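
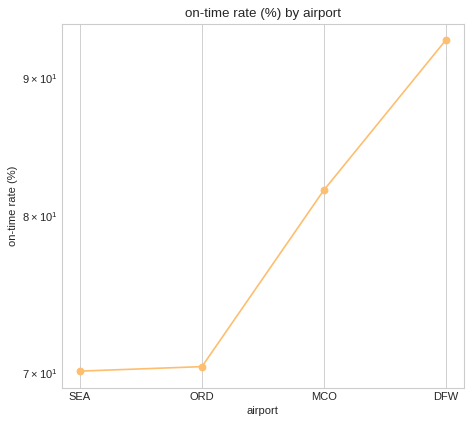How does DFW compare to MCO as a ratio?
DFW ≈ 92, MCO ≈ 82; 92/82 ≈ 1.12.

≈ 1.12×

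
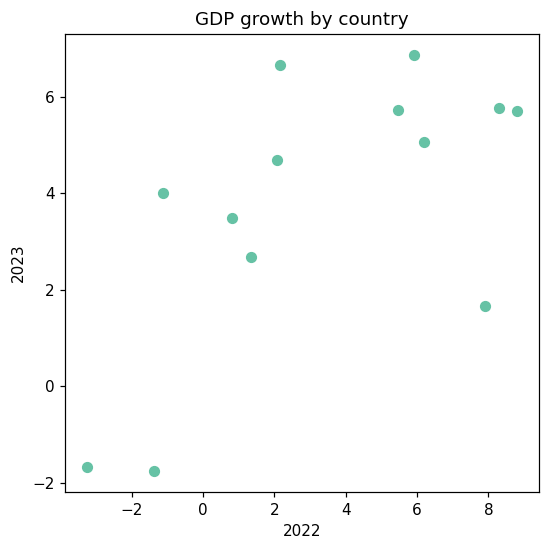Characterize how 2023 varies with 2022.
Points are positively correlated; moderate (|r| ≈ 0.6).

positive, moderate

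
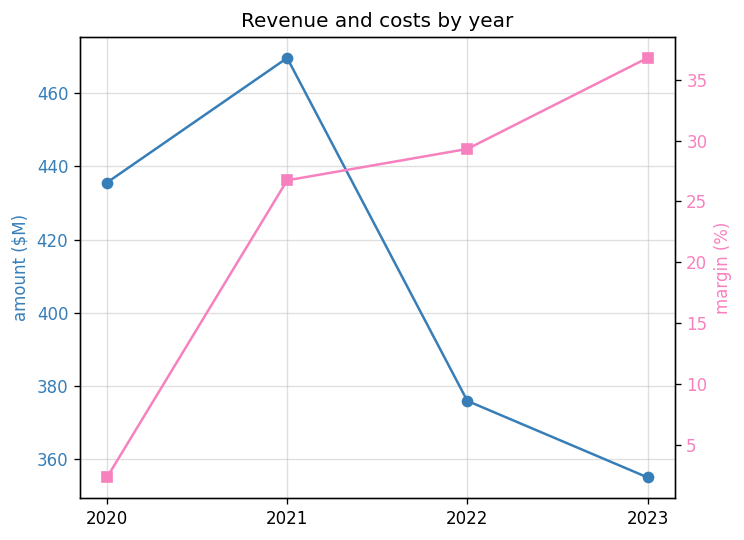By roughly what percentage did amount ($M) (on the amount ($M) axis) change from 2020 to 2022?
≈ -13.6%

2020 ≈ 440, 2022 ≈ 380; (380 − 440) / 440 ≈ -13.6%.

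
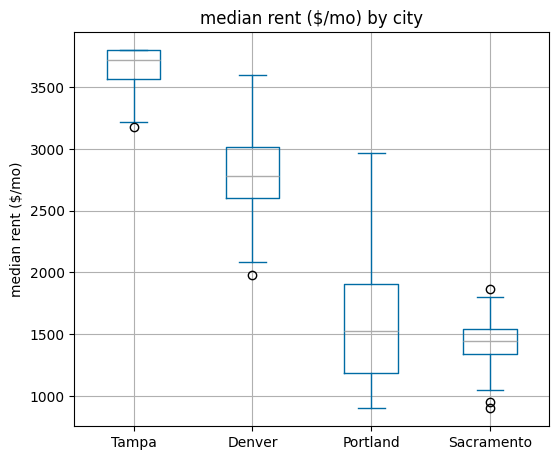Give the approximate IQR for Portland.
Q3 ≈ 2000, Q1 ≈ 1200; IQR ≈ 800.

≈ 800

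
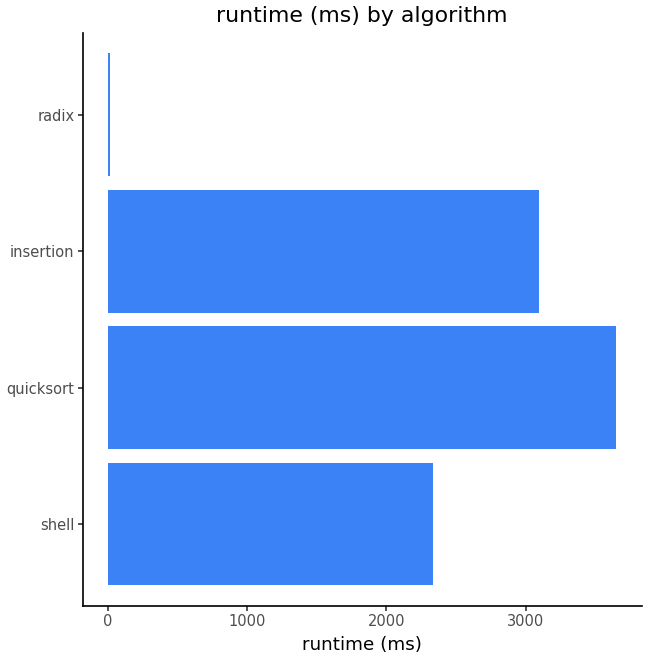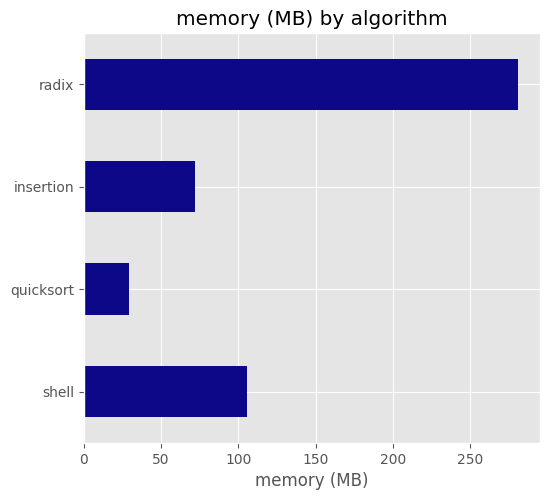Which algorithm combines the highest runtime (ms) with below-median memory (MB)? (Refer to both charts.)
quicksort

Chart 2 median memory (MB) ≈ 100; below-median algorithms: quicksort, insertion. Among those, quicksort has the highest runtime (ms) (≈ 3500).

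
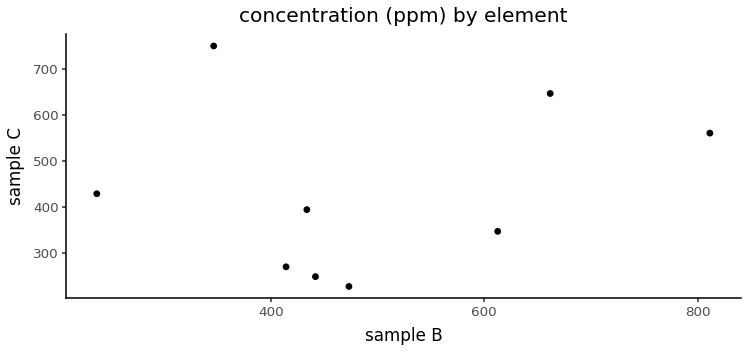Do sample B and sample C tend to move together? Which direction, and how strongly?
no clear correlation

Points are roughly uncorrelated; weak (|r| ≈ 0.2).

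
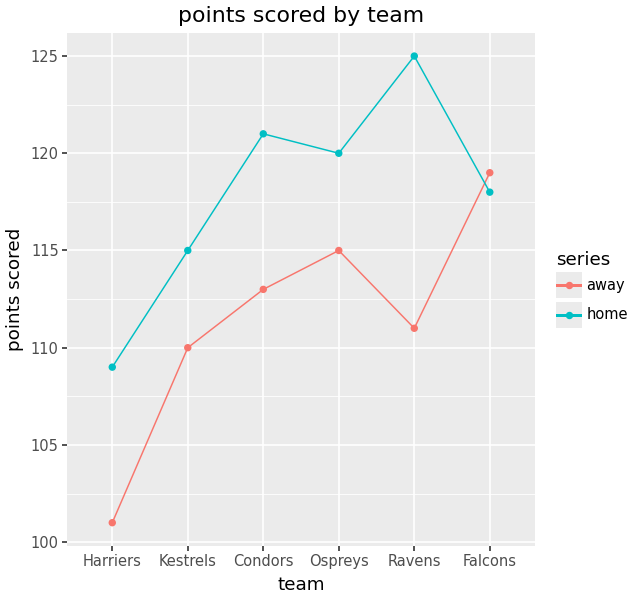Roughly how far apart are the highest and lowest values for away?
≈ 20

Max Falcons ≈ 120, min Harriers ≈ 100; range ≈ 20.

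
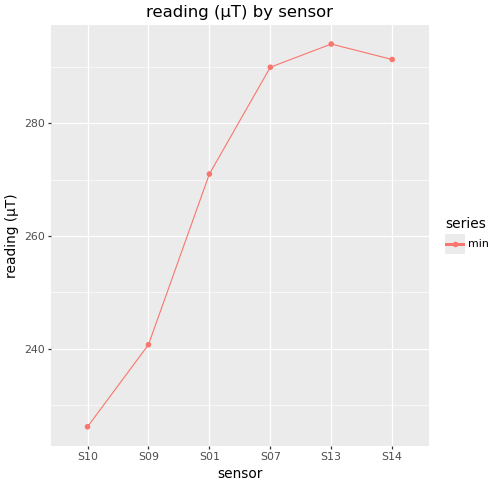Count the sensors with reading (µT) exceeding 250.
Above 250: S01, S07, S13, S14.

4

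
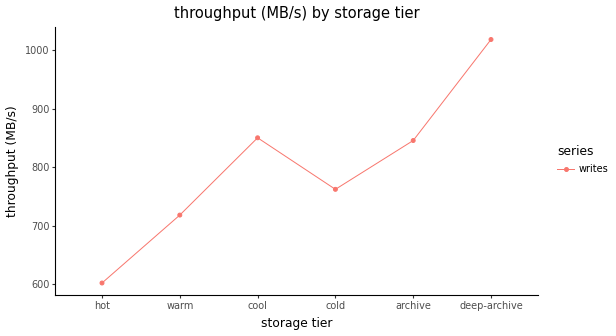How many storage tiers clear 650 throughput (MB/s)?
5

Above 650: warm, cool, cold, archive, deep-archive.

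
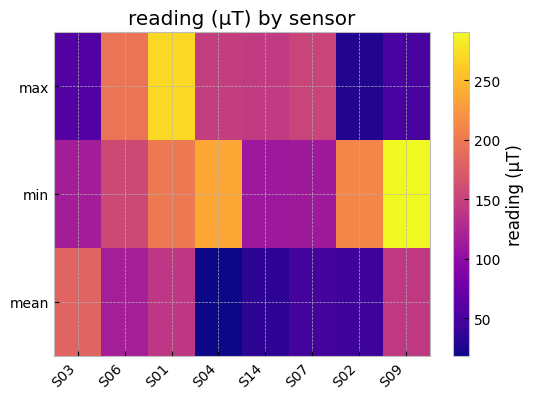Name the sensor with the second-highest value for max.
S06

Top 3 for max: S01 ≈ 275, S06 ≈ 200, S07 ≈ 150.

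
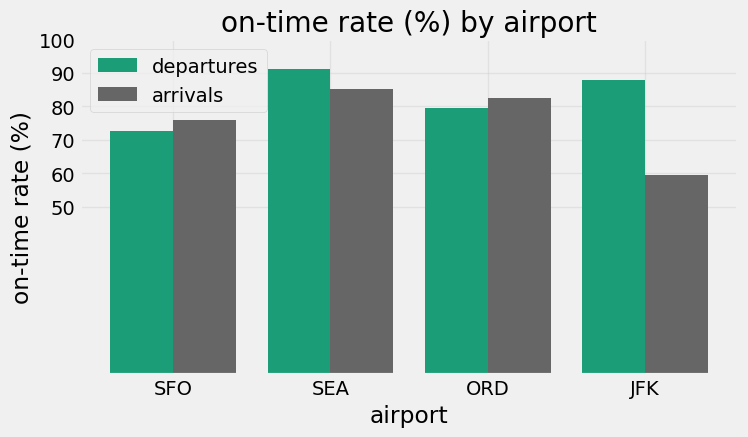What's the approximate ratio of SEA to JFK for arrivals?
SEA ≈ 90, JFK ≈ 60; 90/60 ≈ 1.5.

≈ 1.5×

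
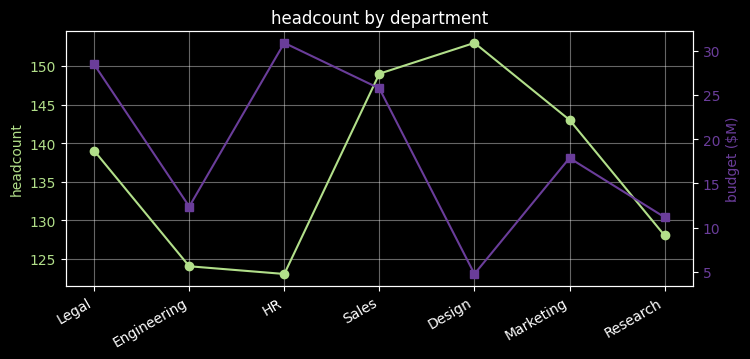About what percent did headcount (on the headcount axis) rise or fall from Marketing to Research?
≈ -10.3%

Marketing ≈ 145, Research ≈ 130; (130 − 145) / 145 ≈ -10.3%.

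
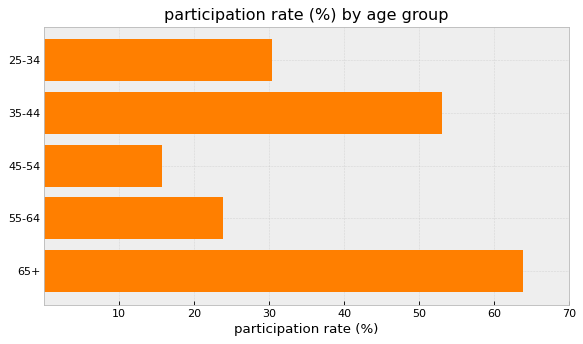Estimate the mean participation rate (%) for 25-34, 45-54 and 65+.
(30 + 20 + 60) / 3 ≈ 37.

≈ 37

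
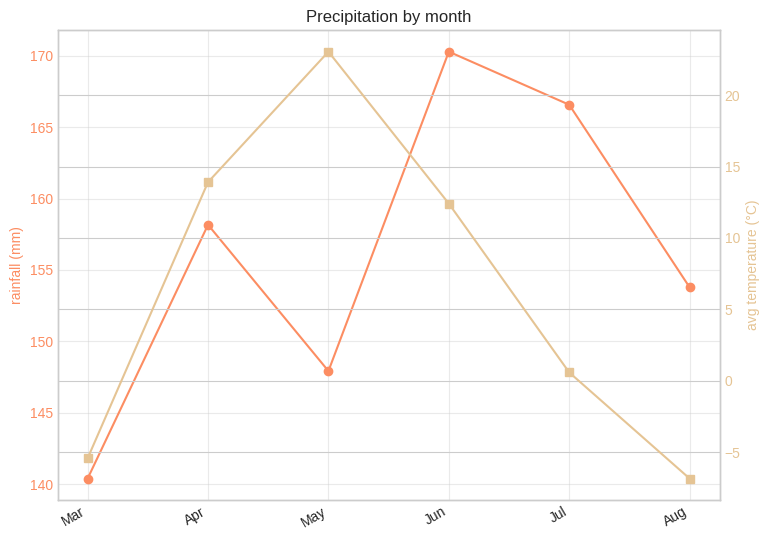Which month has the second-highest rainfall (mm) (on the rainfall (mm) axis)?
Top 3 (on the rainfall (mm) axis): Jun ≈ 170, Jul ≈ 165, Apr ≈ 160.

Jul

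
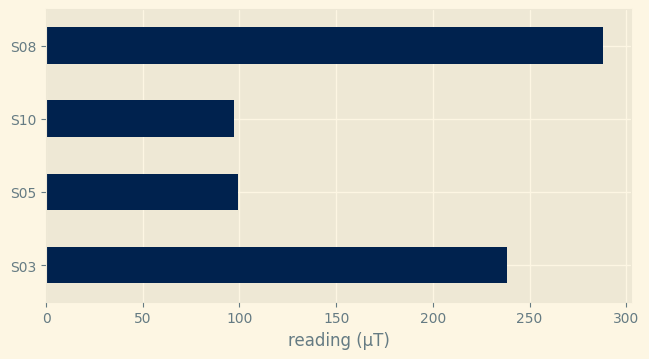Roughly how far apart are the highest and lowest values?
Max S08 ≈ 300, min S10 ≈ 100; range ≈ 200.

≈ 200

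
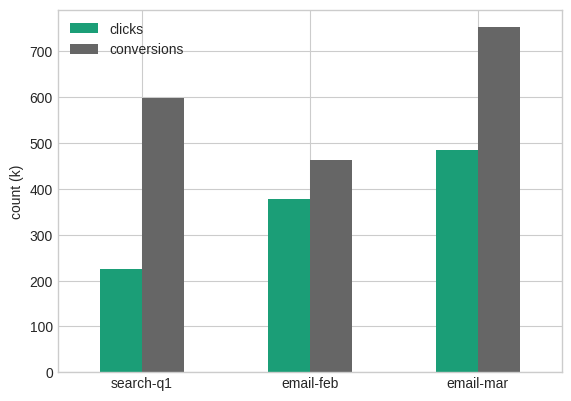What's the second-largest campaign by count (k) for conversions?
Top 3 for conversions: email-mar ≈ 800, search-q1 ≈ 600, email-feb ≈ 500.

search-q1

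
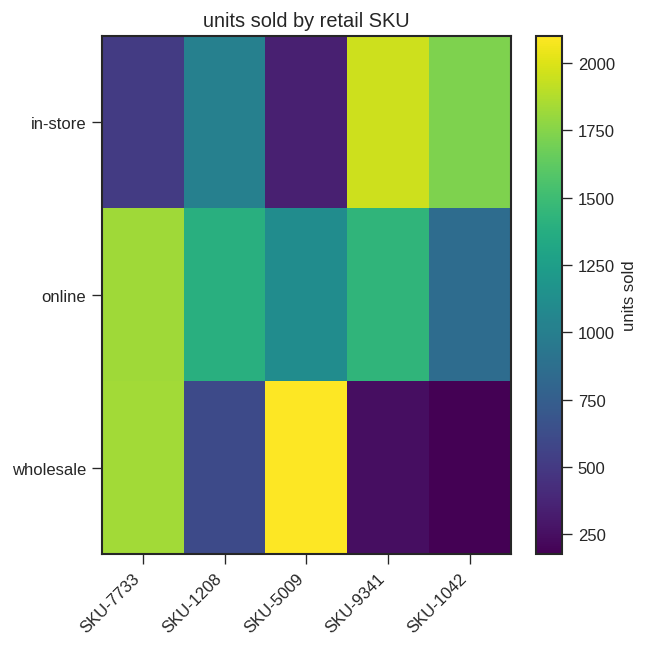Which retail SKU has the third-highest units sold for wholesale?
SKU-1208

Top 4 for wholesale: SKU-5009 ≈ 2200, SKU-7733 ≈ 1800, SKU-1208 ≈ 600, SKU-9341 ≈ 200.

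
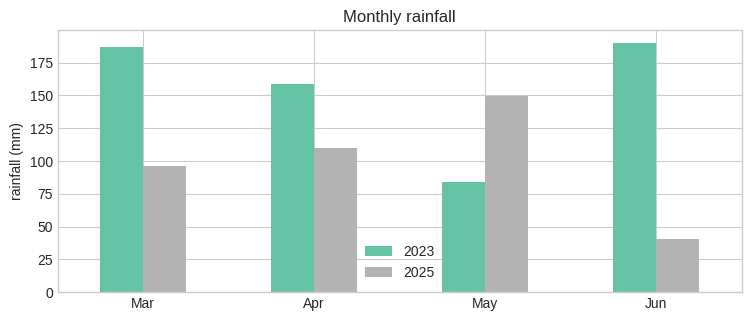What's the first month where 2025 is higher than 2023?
May

Apr: 2025 ≈ 120 vs 2023 ≈ 160 (not yet); May: 2025 ≈ 140 vs 2023 ≈ 80 (first crossover).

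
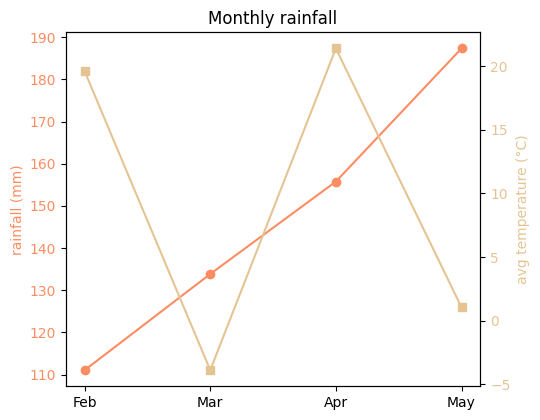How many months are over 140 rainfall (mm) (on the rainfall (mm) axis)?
Above 140: Apr, May.

2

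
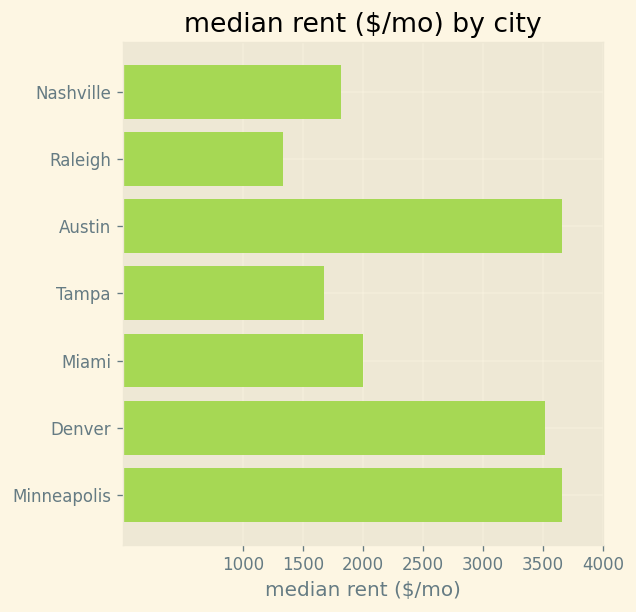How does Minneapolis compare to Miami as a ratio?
≈ 1.75×

Minneapolis ≈ 3500, Miami ≈ 2000; 3500/2000 ≈ 1.75.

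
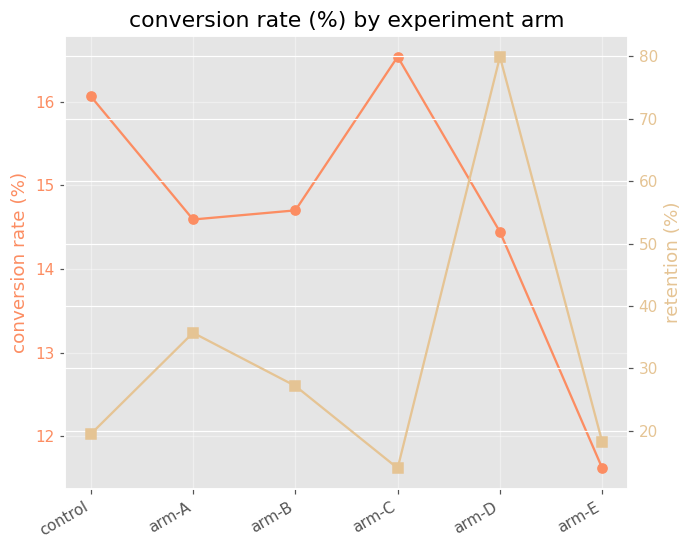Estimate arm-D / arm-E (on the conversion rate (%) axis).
≈ 1.26×

arm-D ≈ 14.5, arm-E ≈ 11.5; 14.5/11.5 ≈ 1.26.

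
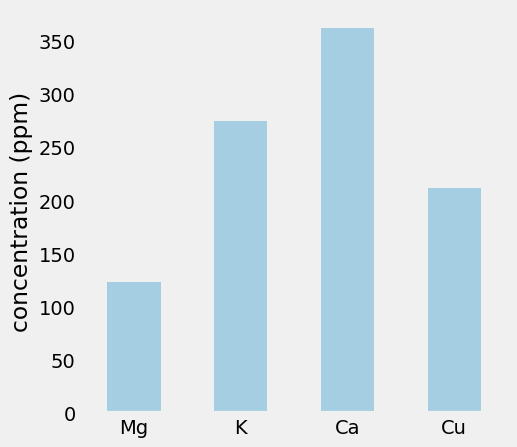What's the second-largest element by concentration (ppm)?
Top 3: Ca ≈ 350, K ≈ 250, Cu ≈ 200.

K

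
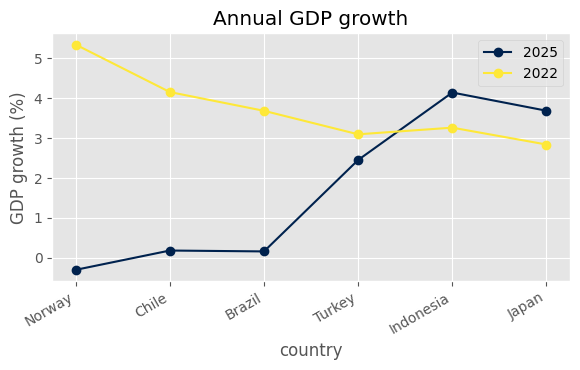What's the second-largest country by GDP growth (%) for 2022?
Chile

Top 3 for 2022: Norway ≈ 5.5, Chile ≈ 4.0, Brazil ≈ 3.5.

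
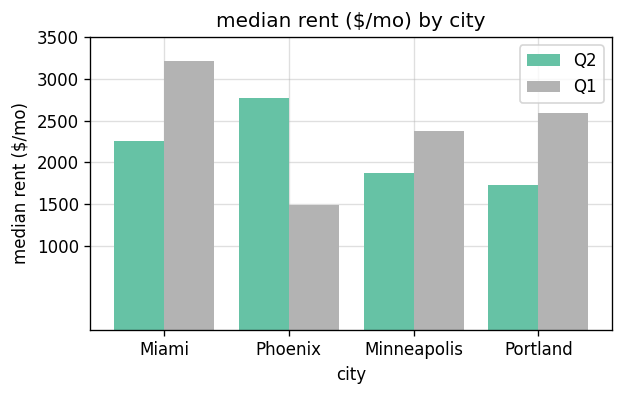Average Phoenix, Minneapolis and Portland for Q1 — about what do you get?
(1500 + 2500 + 2500) / 3 ≈ 2167.

≈ 2167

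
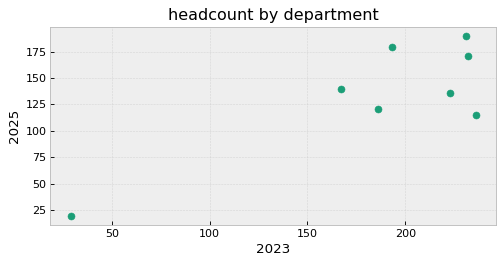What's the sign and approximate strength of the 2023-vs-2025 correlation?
Points are positively correlated; strong (|r| ≈ 0.8).

positive, strong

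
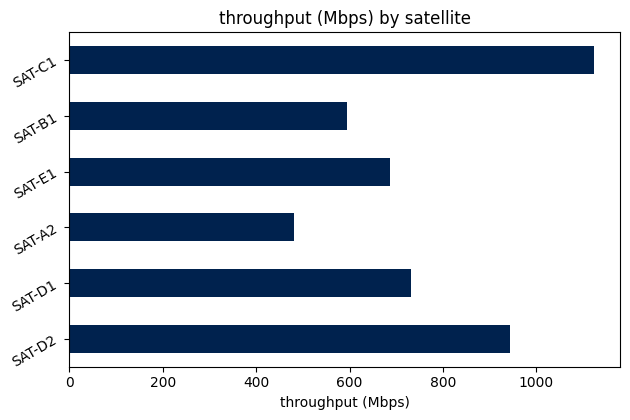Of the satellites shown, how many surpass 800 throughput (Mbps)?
2

Above 800: SAT-D2, SAT-C1.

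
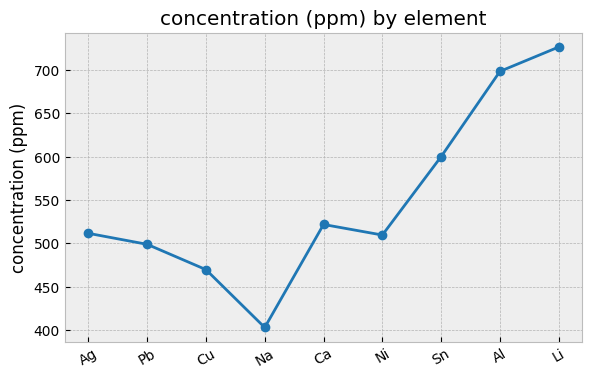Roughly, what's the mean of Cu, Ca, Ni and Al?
(450 + 500 + 500 + 700) / 4 ≈ 538.

≈ 538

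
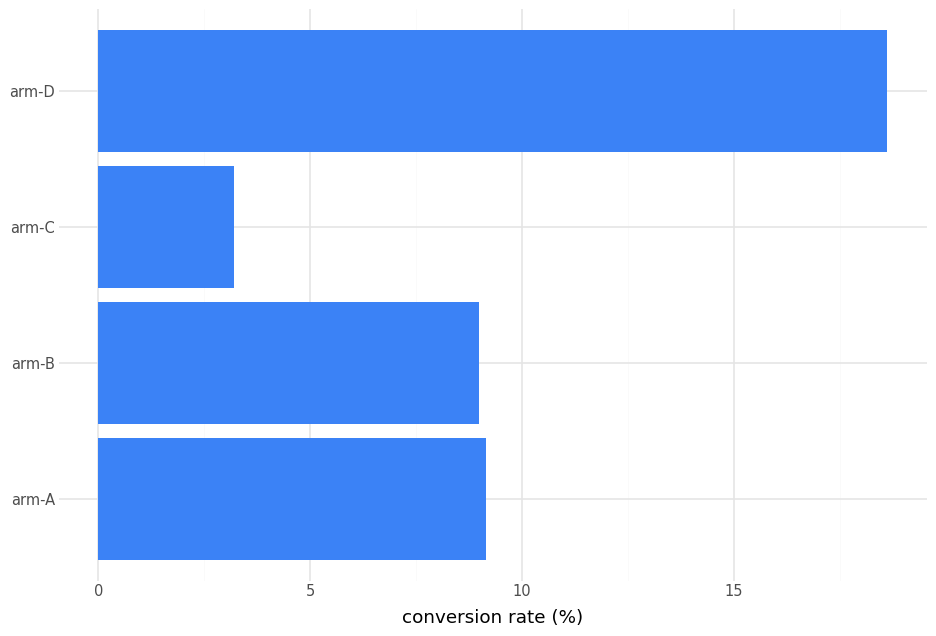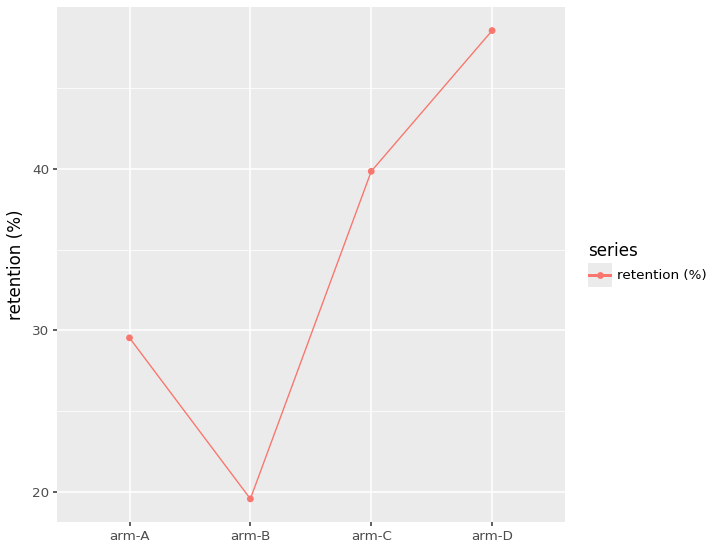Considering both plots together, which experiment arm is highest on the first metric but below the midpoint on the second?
Chart 2 median retention (%) ≈ 35; below-median experiment arms: arm-A, arm-B. Among those, arm-A has the highest conversion rate (%) (≈ 10).

arm-A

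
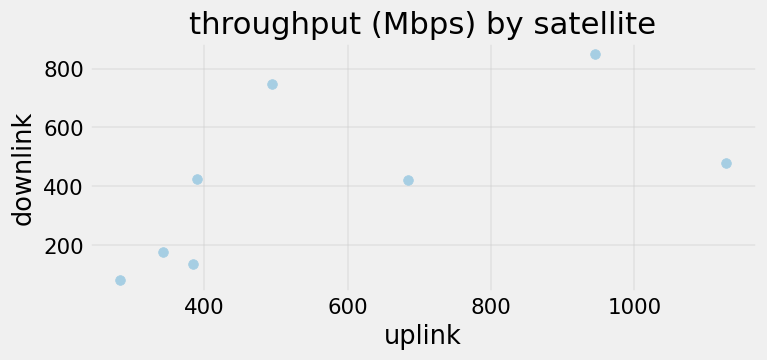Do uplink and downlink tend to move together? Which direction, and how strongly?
positive, moderate

Points are positively correlated; moderate (|r| ≈ 0.6).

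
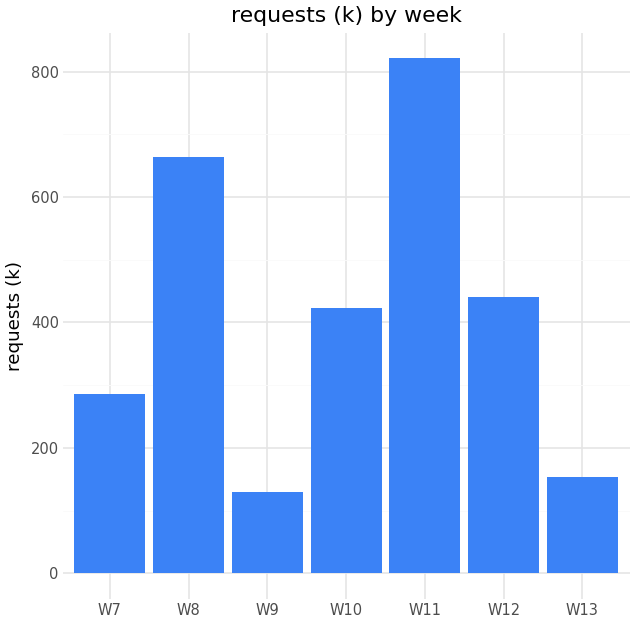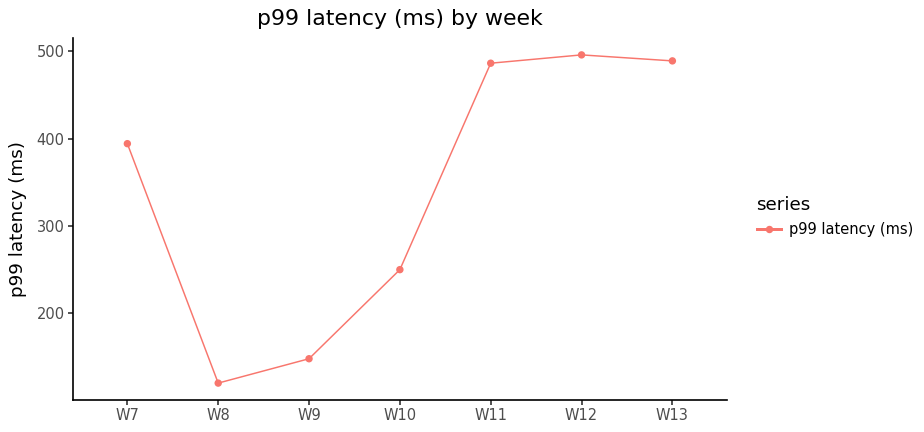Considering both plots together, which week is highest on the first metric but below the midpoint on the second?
W8

Chart 2 median p99 latency (ms) ≈ 400; below-median weeks: W8, W9, W10. Among those, W8 has the highest requests (k) (≈ 700).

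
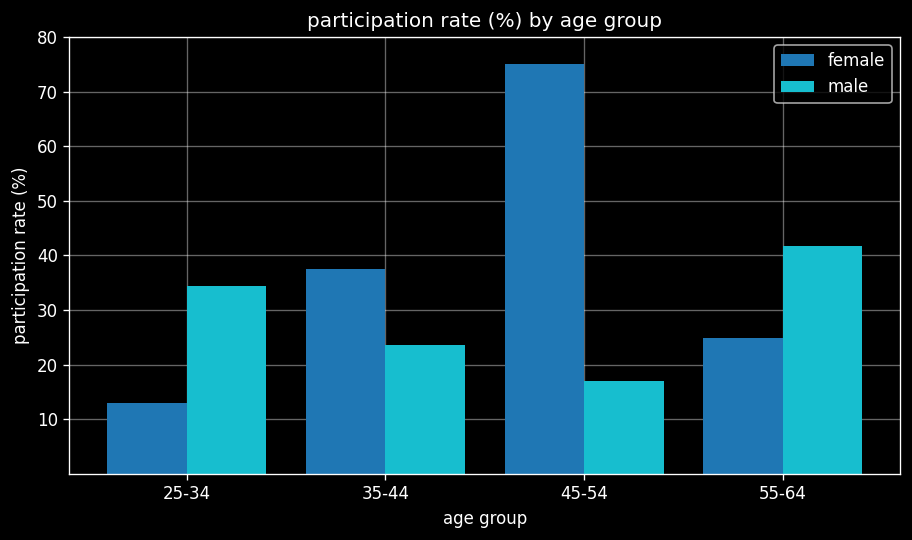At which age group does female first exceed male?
35-44

25-34: female ≈ 10 vs male ≈ 30 (not yet); 35-44: female ≈ 40 vs male ≈ 20 (first crossover).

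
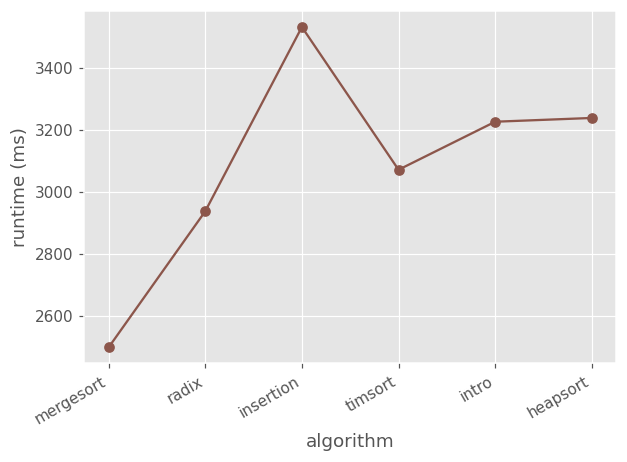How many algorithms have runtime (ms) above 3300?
1

Above 3300: insertion.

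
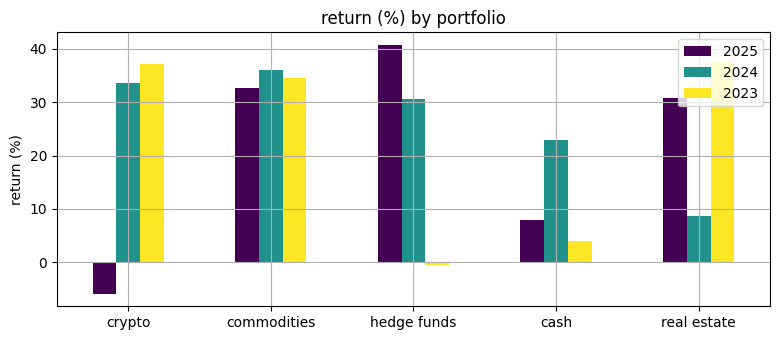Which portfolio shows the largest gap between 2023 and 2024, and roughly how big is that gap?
hedge funds: 2023 ≈ 0, 2024 ≈ 30 → gap ≈ 30. Next-largest (real estate) is only ≈ 25.

hedge funds, ≈ 30 %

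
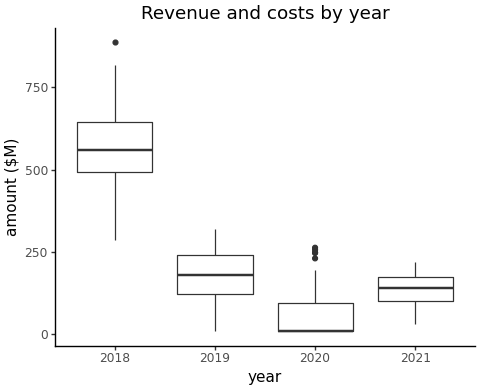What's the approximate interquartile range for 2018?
Q3 ≈ 650, Q1 ≈ 500; IQR ≈ 150.

≈ 150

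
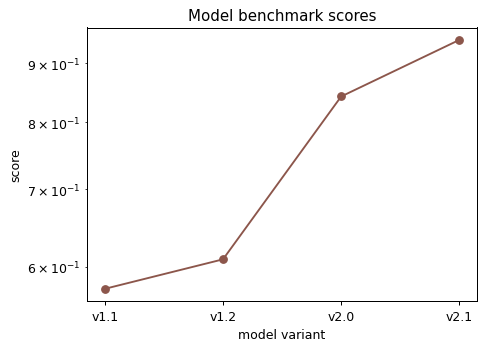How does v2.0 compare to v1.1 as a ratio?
v2.0 ≈ 0.85, v1.1 ≈ 0.55; 0.85/0.55 ≈ 1.55.

≈ 1.55×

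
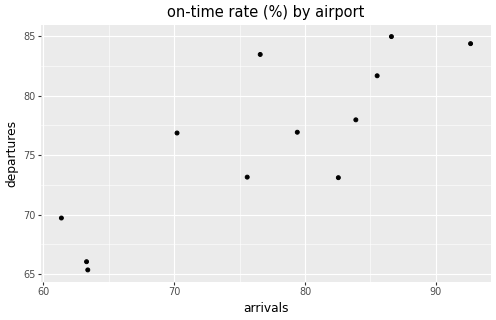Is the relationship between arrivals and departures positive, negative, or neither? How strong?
Points are positively correlated; strong (|r| ≈ 0.8).

positive, strong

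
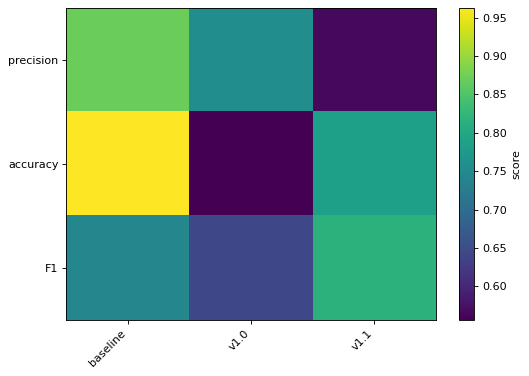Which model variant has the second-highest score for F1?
Top 3 for F1: v1.1 ≈ 0.80, baseline ≈ 0.75, v1.0 ≈ 0.65.

baseline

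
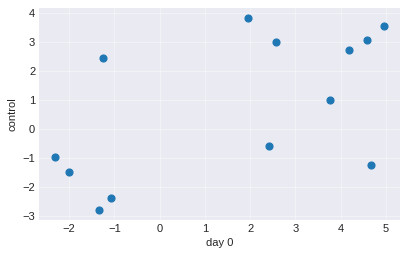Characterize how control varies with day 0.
positive, moderate

Points are positively correlated; moderate (|r| ≈ 0.6).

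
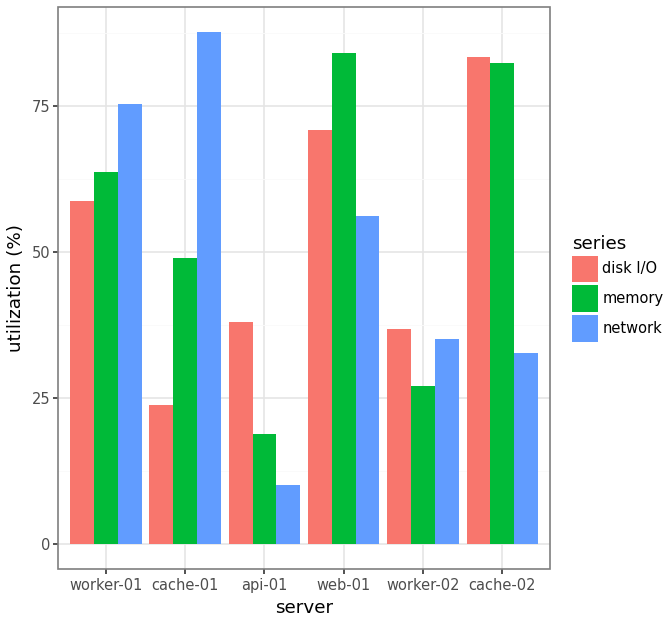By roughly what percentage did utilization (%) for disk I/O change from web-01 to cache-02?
web-01 ≈ 70, cache-02 ≈ 80; (80 − 70) / 70 ≈ +14.3%.

≈ +14.3%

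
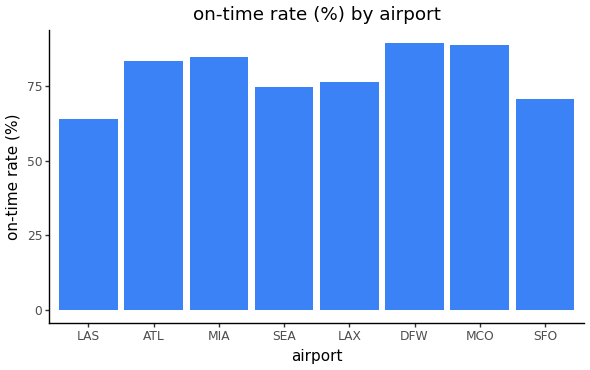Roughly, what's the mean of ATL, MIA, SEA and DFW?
(80 + 80 + 70 + 90) / 4 ≈ 80.

≈ 80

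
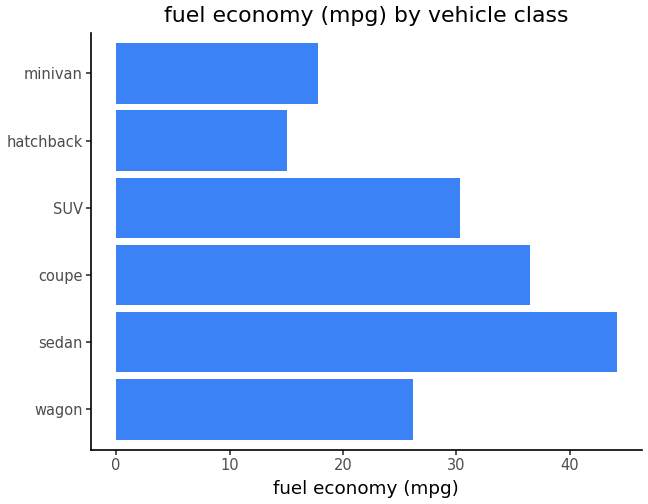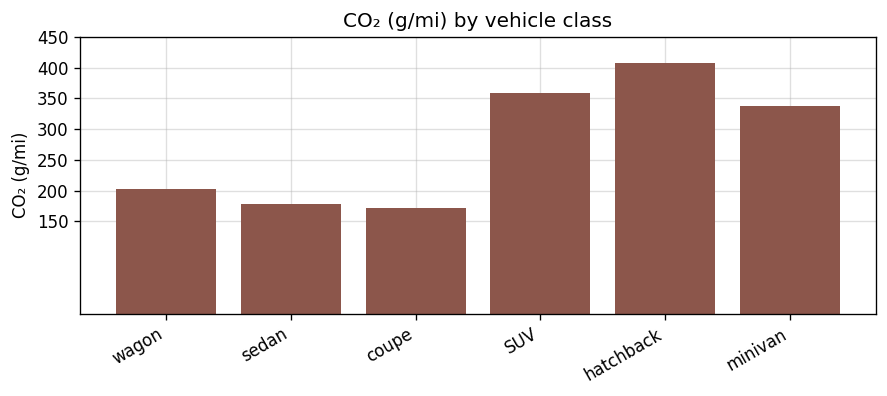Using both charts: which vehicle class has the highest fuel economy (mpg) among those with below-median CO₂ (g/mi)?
sedan

Chart 2 median CO₂ (g/mi) ≈ 250; below-median vehicle classes: wagon, sedan, coupe. Among those, sedan has the highest fuel economy (mpg) (≈ 45).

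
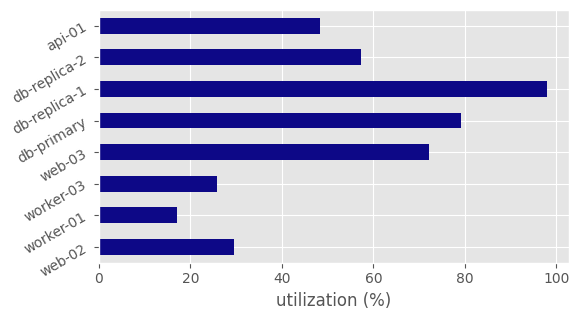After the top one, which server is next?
db-primary

Top 3: db-replica-1 ≈ 100, db-primary ≈ 80, web-03 ≈ 70.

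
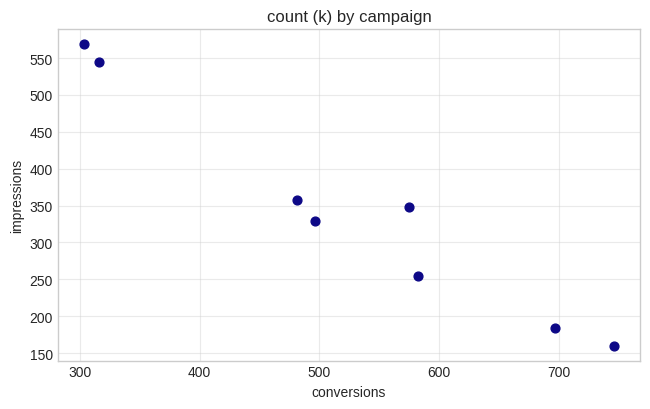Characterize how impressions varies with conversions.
negative, strong

Points are negatively correlated; strong (|r| ≈ 1.0).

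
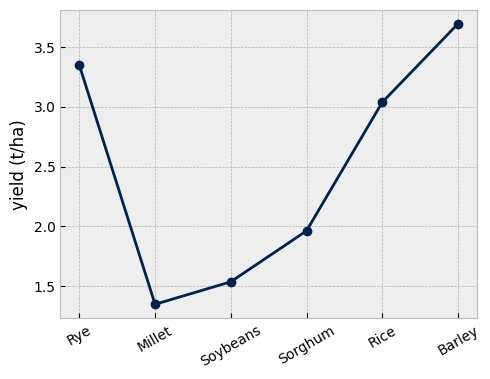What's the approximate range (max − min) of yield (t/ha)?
≈ 2.2

Max Barley ≈ 3.6, min Millet ≈ 1.4; range ≈ 2.2.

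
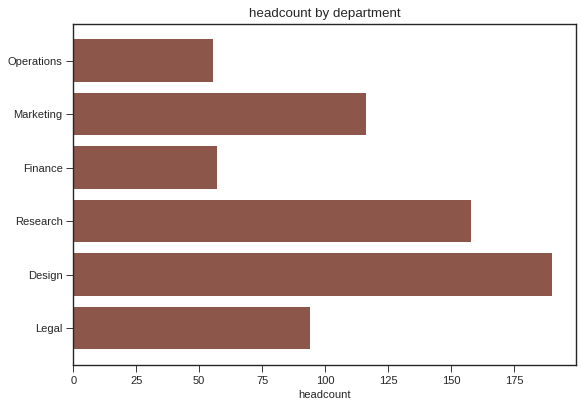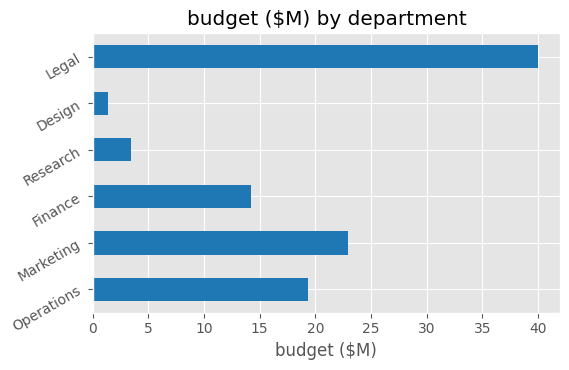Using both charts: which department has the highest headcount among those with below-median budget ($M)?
Design

Chart 2 median budget ($M) ≈ 15; below-median departments: Finance, Research, Design. Among those, Design has the highest headcount (≈ 200).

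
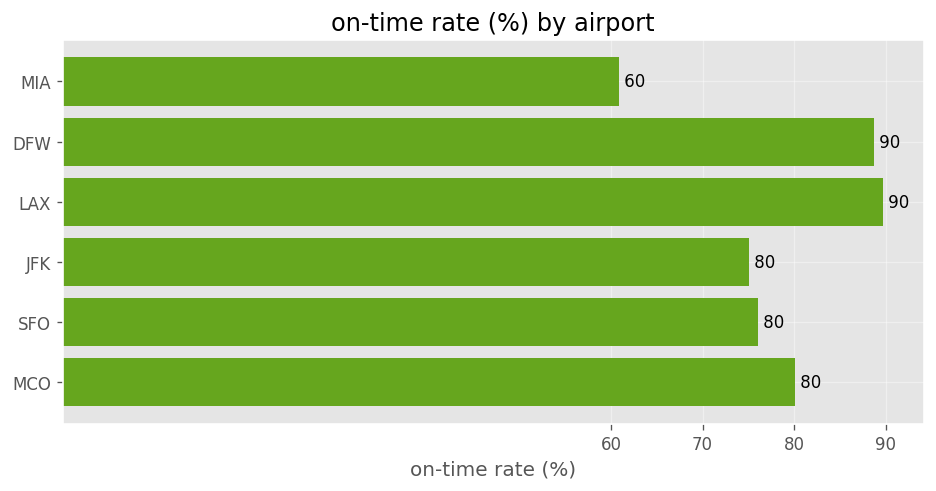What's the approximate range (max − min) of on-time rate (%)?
Max LAX ≈ 90, min MIA ≈ 60; range ≈ 30.

≈ 30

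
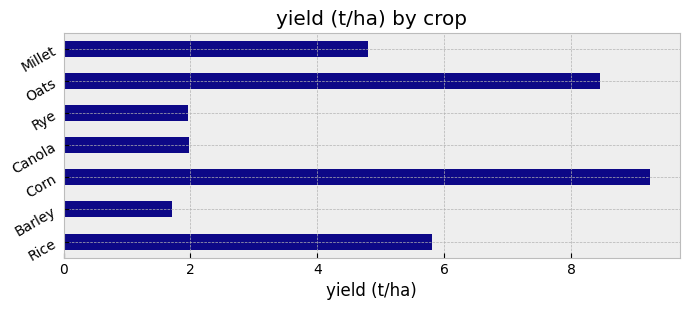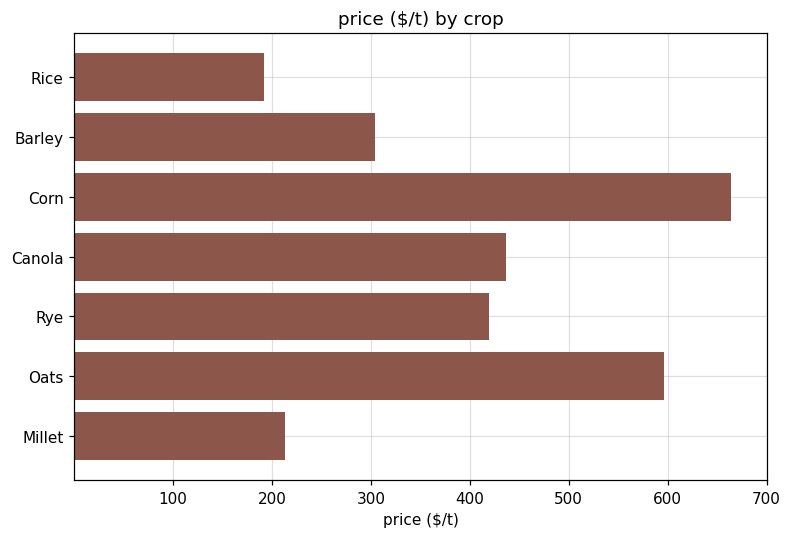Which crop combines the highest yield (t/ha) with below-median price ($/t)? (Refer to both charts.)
Chart 2 median price ($/t) ≈ 400; below-median crops: Rice, Barley, Millet. Among those, Rice has the highest yield (t/ha) (≈ 6).

Rice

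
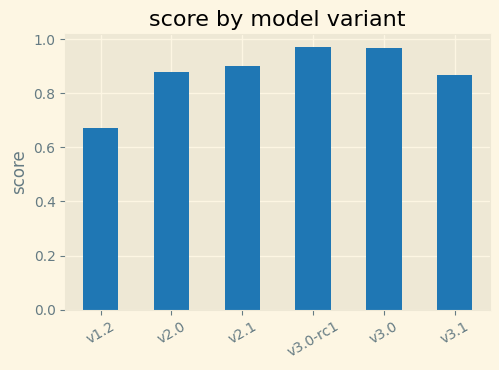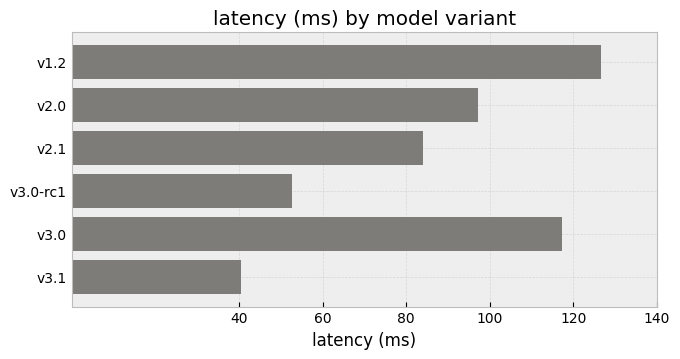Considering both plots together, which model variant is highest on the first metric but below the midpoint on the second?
v3.0-rc1

Chart 2 median latency (ms) ≈ 100; below-median model variants: v2.1, v3.0-rc1, v3.1. Among those, v3.0-rc1 has the highest score (≈ 1).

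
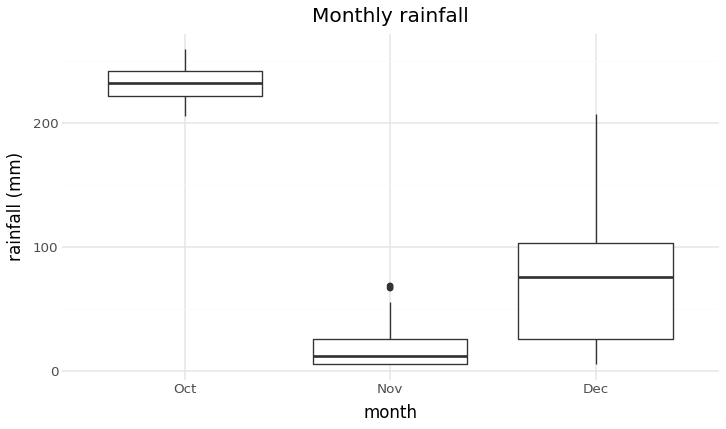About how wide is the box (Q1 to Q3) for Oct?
Q3 ≈ 240, Q1 ≈ 220; IQR ≈ 20.

≈ 20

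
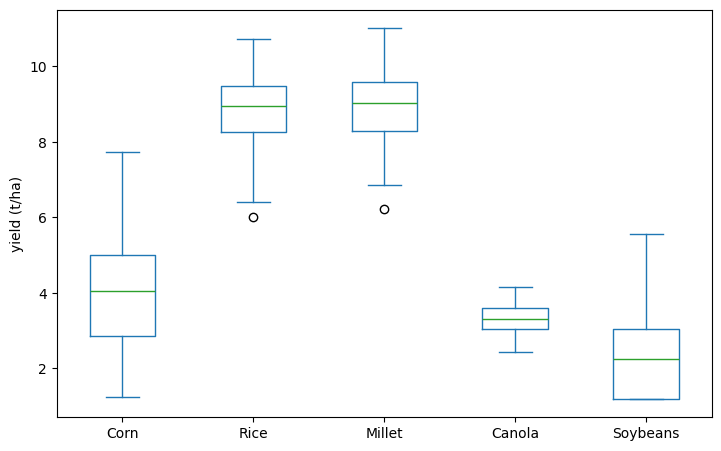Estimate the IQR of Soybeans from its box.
≈ 2

Q3 ≈ 3, Q1 ≈ 1; IQR ≈ 2.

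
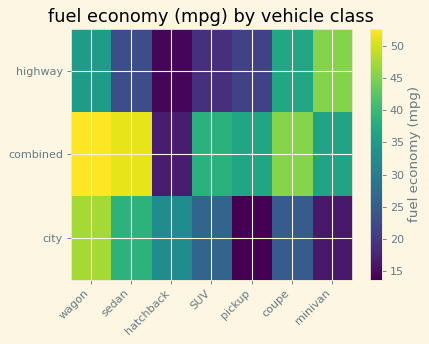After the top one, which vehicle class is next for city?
Top 3 for city: wagon ≈ 45, sedan ≈ 40, hatchback ≈ 35.

sedan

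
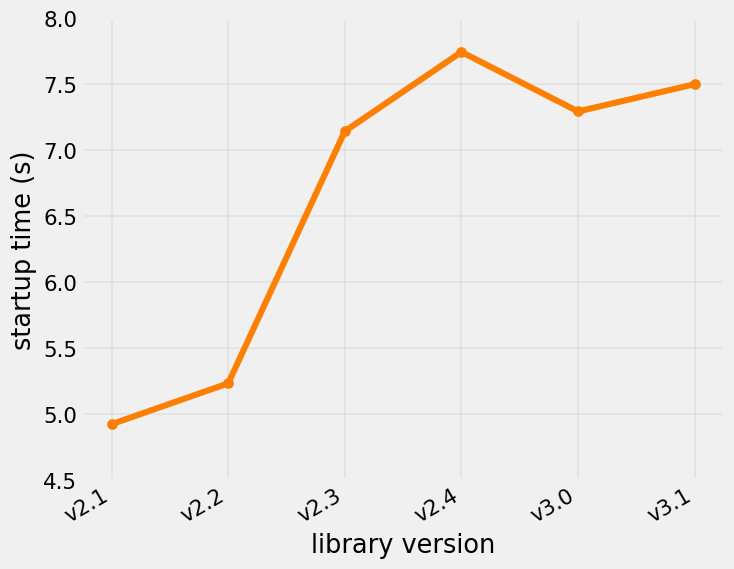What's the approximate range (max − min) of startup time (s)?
Max v2.4 ≈ 7.5, min v2.1 ≈ 5.0; range ≈ 2.5.

≈ 2.5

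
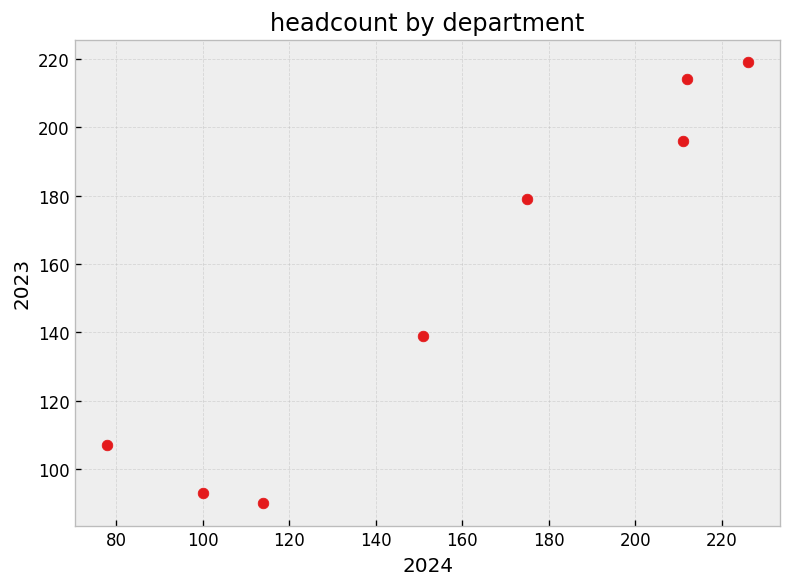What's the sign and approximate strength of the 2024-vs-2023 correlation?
Points are positively correlated; strong (|r| ≈ 1.0).

positive, strong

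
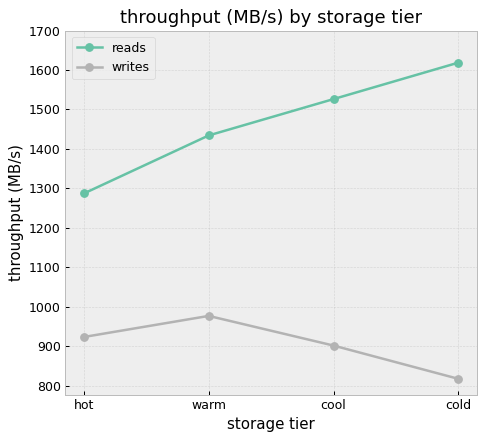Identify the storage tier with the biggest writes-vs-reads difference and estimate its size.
cold: writes ≈ 800, reads ≈ 1600 → gap ≈ 800. Next-largest (cool) is only ≈ 600.

cold, ≈ 800 MB/s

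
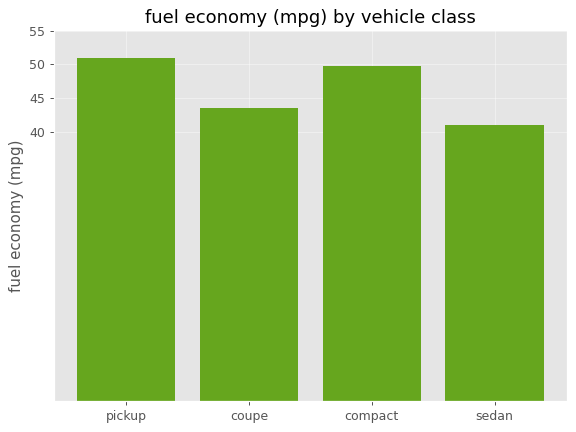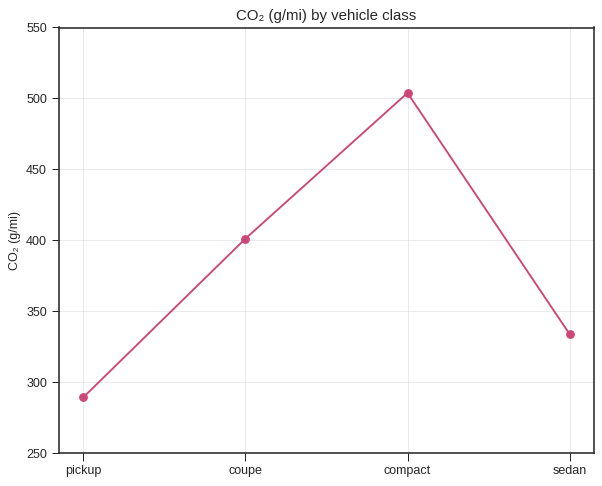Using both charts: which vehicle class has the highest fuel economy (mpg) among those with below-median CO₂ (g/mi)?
Chart 2 median CO₂ (g/mi) ≈ 350; below-median vehicle classes: pickup, sedan. Among those, pickup has the highest fuel economy (mpg) (≈ 50).

pickup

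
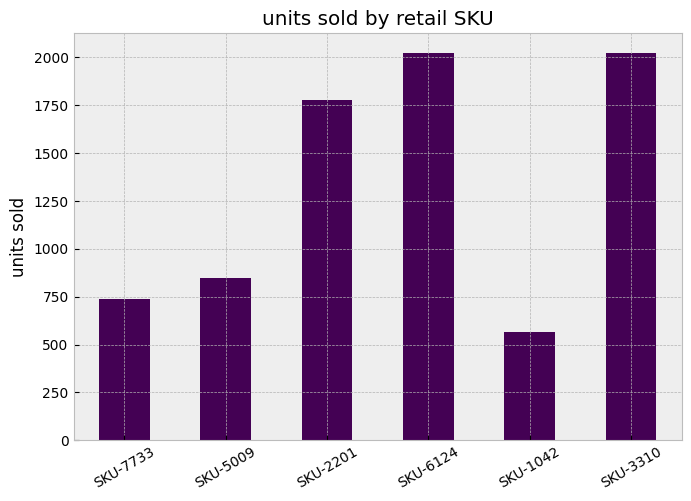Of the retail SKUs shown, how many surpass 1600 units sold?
3

Above 1600: SKU-2201, SKU-6124, SKU-3310.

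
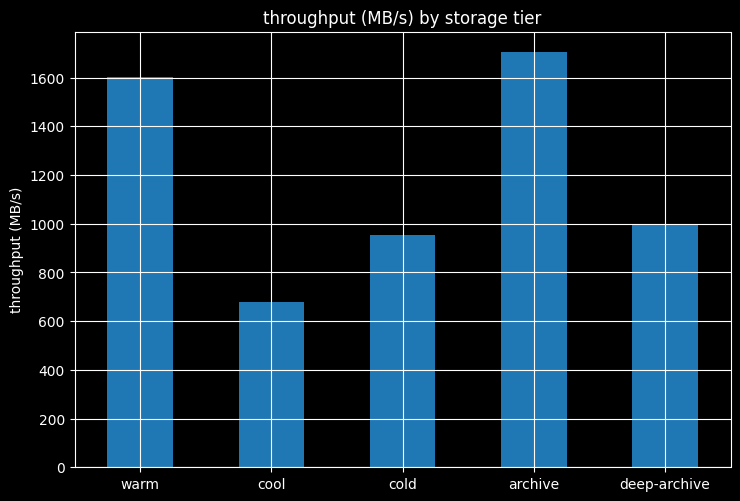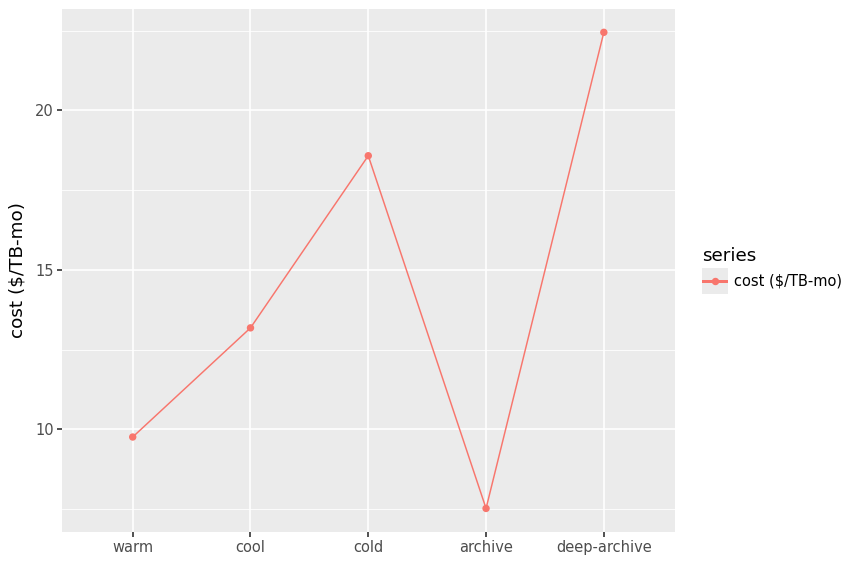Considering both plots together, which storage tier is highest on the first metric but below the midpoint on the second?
archive

Chart 2 median cost ($/TB-mo) ≈ 15; below-median storage tiers: warm, archive. Among those, archive has the highest throughput (MB/s) (≈ 1800).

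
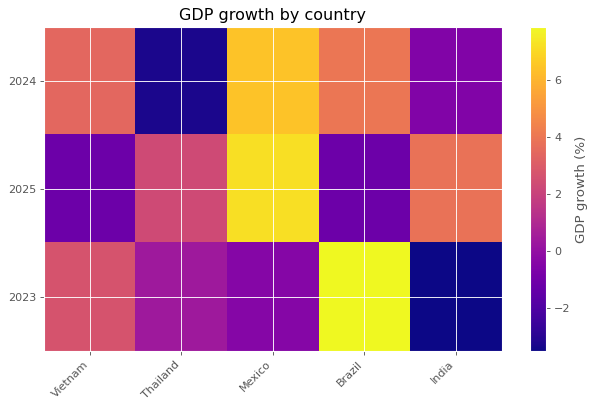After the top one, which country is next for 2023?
Top 3 for 2023: Brazil ≈ 8, Vietnam ≈ 3, Thailand ≈ 0.

Vietnam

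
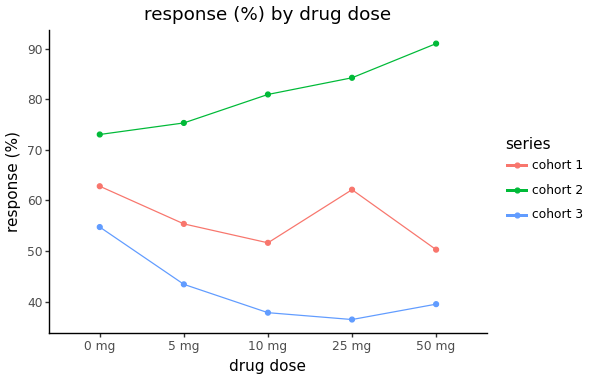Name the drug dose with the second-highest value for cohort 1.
25 mg

Top 3 for cohort 1: 0 mg ≈ 65, 25 mg ≈ 60, 5 mg ≈ 55.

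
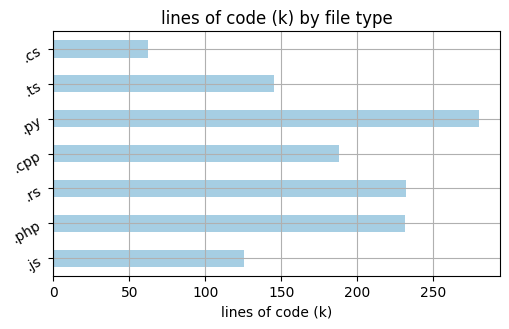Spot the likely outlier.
.cs ≈ 50; the rest sit between ≈ 125 and ≈ 275.

.cs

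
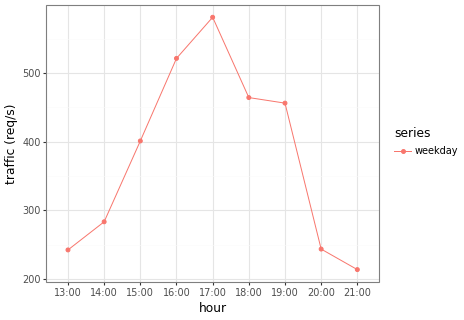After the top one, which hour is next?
Top 3: 17:00 ≈ 600, 16:00 ≈ 500, 18:00 ≈ 450.

16:00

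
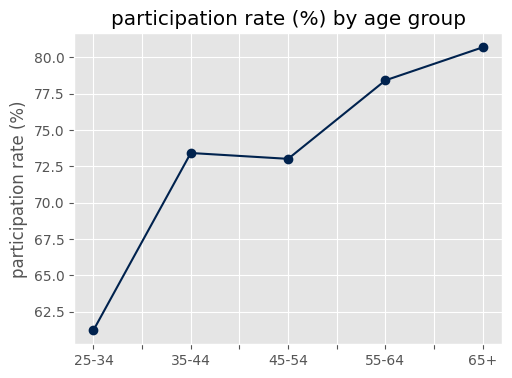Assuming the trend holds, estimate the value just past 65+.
Last three: 74, 78, 80 → slope ≈ 3/step → next ≈ 83.

≈ 83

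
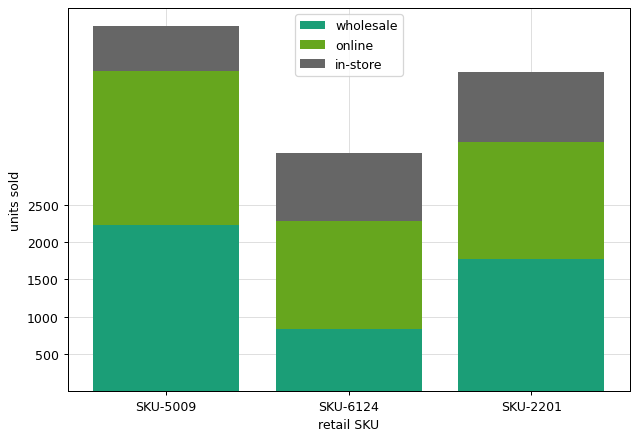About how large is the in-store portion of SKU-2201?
in-store top ≈ 4500, bottom ≈ 3500; segment ≈ 1000.

≈ 1000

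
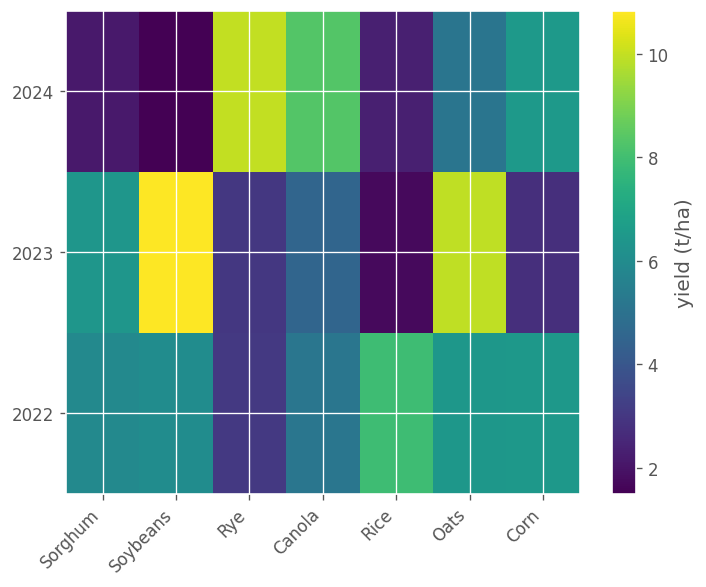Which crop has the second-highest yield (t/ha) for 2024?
Top 3 for 2024: Rye ≈ 10, Canola ≈ 8, Corn ≈ 7.

Canola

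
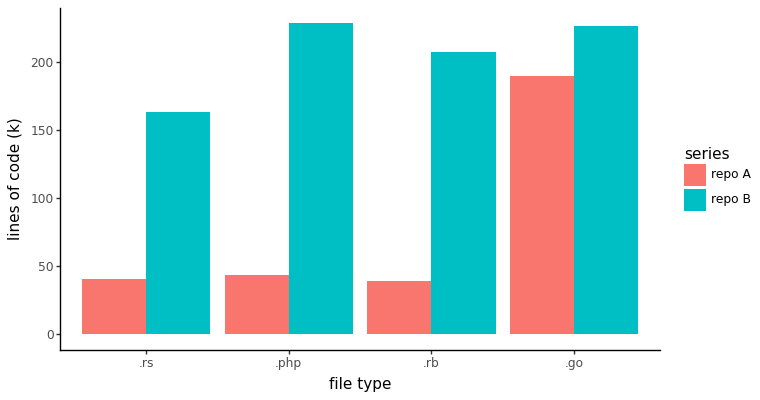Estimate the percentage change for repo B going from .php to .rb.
.php ≈ 220, .rb ≈ 200; (200 − 220) / 220 ≈ -9.1%.

≈ -9.1%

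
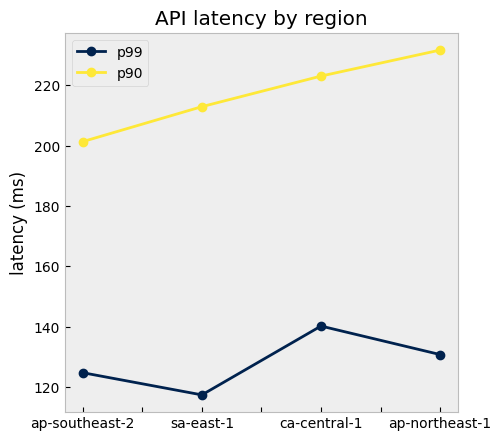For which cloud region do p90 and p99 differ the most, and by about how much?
ap-northeast-1: p90 ≈ 230, p99 ≈ 130 → gap ≈ 100. Next-largest (sa-east-1) is only ≈ 90.

ap-northeast-1, ≈ 100 ms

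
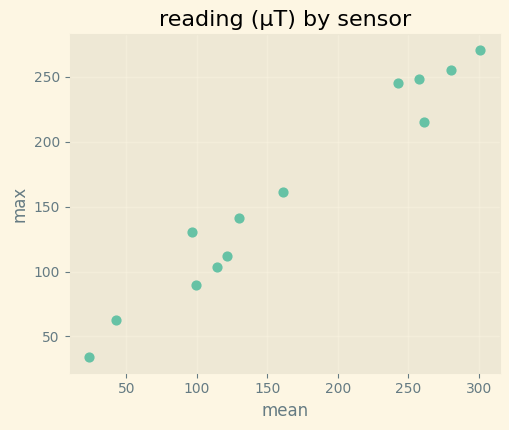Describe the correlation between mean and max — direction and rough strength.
positive, strong

Points are positively correlated; strong (|r| ≈ 1.0).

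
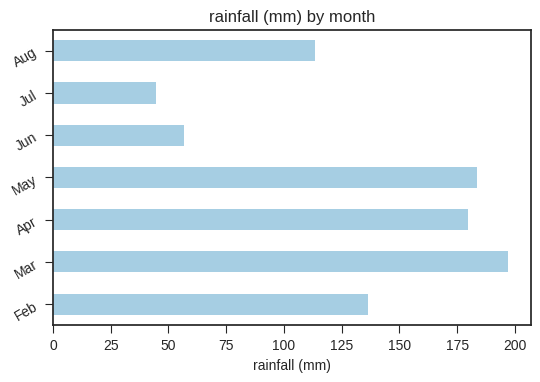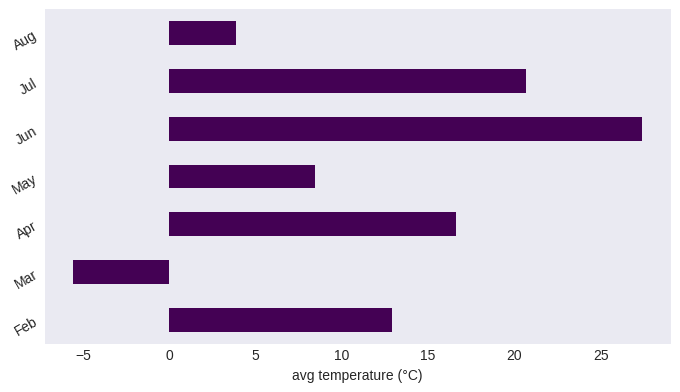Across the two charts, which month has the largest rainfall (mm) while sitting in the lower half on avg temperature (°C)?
Mar

Chart 2 median avg temperature (°C) ≈ 15; below-median months: Mar, May, Aug. Among those, Mar has the highest rainfall (mm) (≈ 200).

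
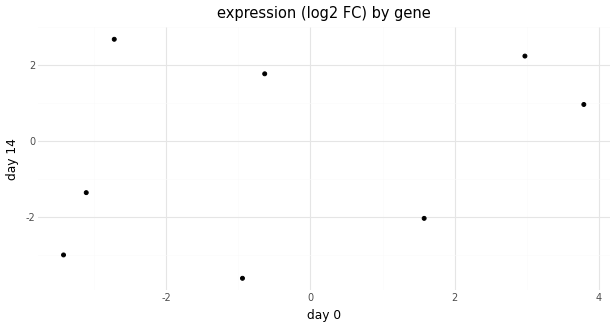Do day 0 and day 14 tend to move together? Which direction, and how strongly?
Points are positively correlated; weak (|r| ≈ 0.3).

positive, weak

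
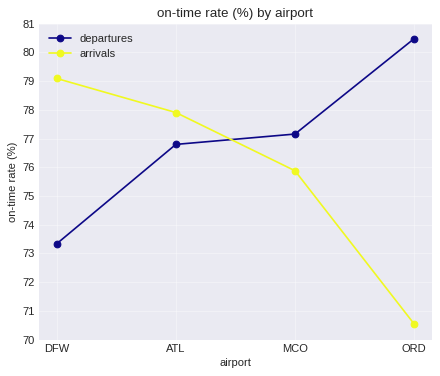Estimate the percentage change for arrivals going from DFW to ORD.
≈ -10.1%

DFW ≈ 79, ORD ≈ 71; (71 − 79) / 79 ≈ -10.1%.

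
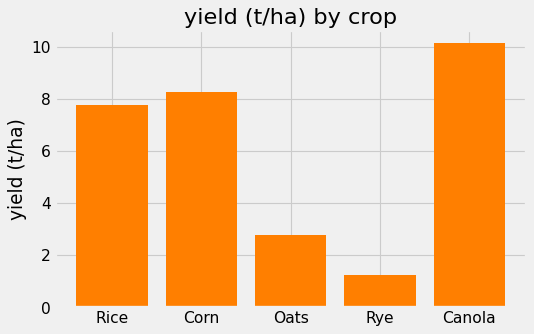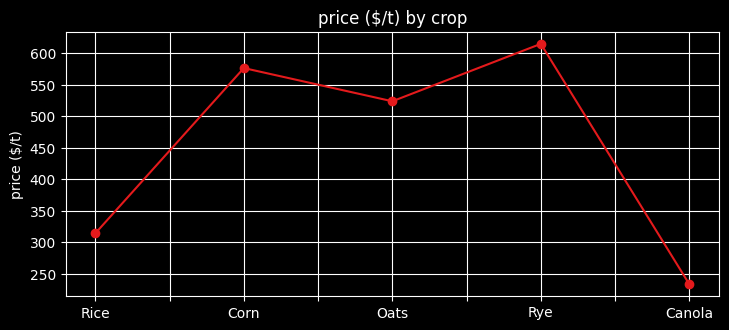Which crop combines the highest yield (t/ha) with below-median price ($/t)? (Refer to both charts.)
Canola

Chart 2 median price ($/t) ≈ 500; below-median crops: Rice, Canola. Among those, Canola has the highest yield (t/ha) (≈ 10).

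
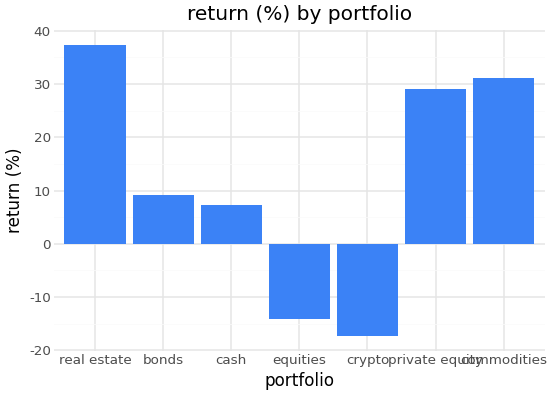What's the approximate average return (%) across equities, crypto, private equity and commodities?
≈ 8

(-15 + -15 + 30 + 30) / 4 ≈ 8.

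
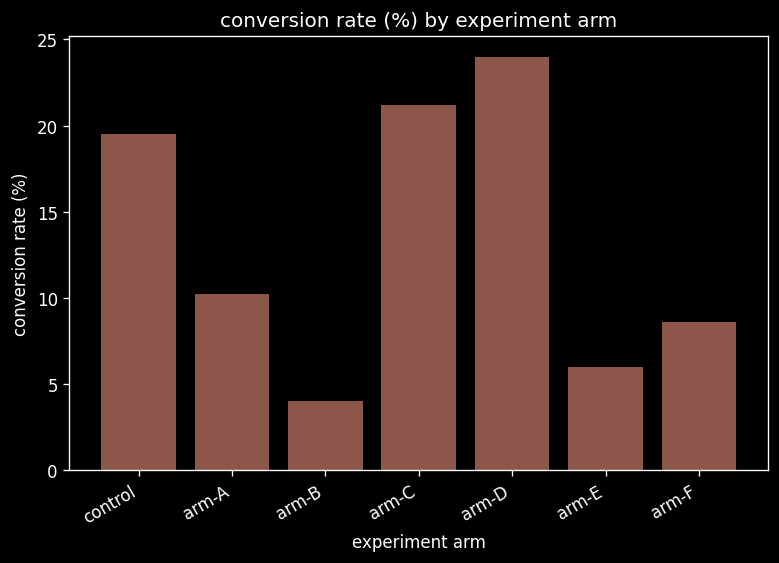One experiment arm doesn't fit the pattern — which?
arm-D

arm-D ≈ 24; the rest sit between ≈ 4 and ≈ 22.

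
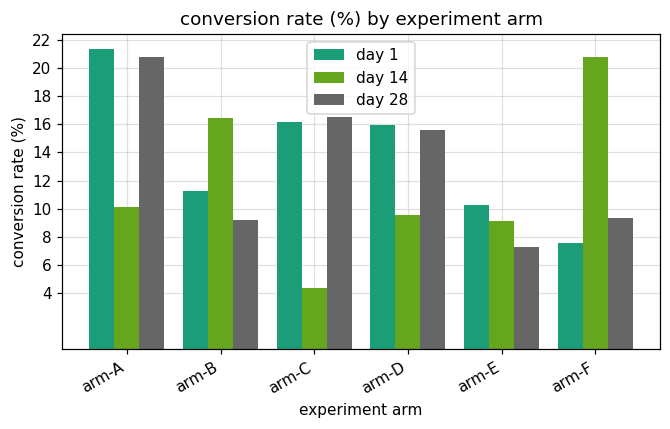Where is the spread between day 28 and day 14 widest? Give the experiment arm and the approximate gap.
arm-C: day 28 ≈ 16, day 14 ≈ 4 → gap ≈ 12. Next-largest (arm-F) is only ≈ 10.

arm-C, ≈ 12 %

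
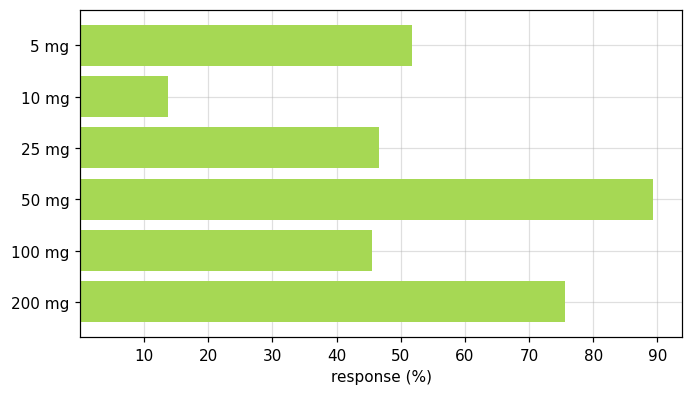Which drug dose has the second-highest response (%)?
200 mg

Top 3: 50 mg ≈ 90, 200 mg ≈ 80, 5 mg ≈ 50.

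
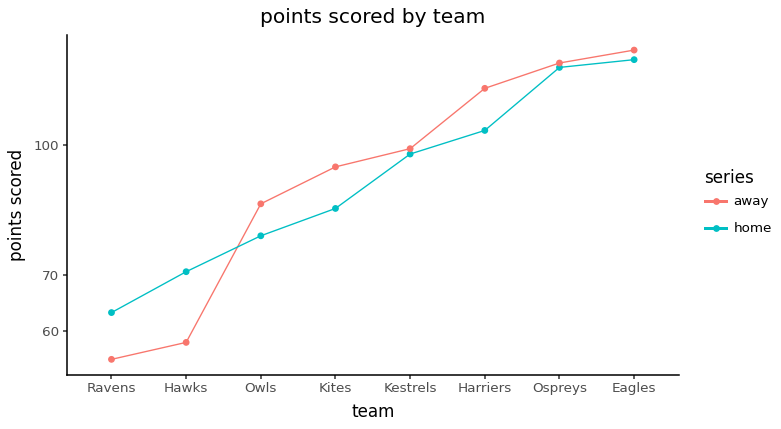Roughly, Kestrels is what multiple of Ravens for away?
≈ 1.67×

Kestrels ≈ 100, Ravens ≈ 60; 100/60 ≈ 1.67.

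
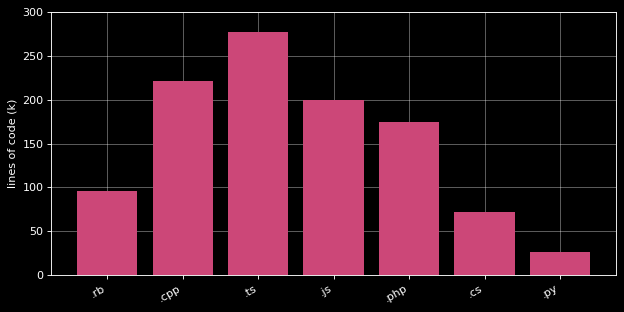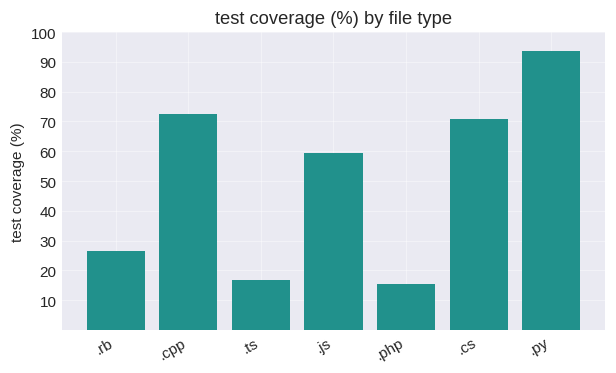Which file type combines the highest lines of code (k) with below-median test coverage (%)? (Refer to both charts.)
Chart 2 median test coverage (%) ≈ 60; below-median file types: .rb, .ts, .php. Among those, .ts has the highest lines of code (k) (≈ 300).

.ts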